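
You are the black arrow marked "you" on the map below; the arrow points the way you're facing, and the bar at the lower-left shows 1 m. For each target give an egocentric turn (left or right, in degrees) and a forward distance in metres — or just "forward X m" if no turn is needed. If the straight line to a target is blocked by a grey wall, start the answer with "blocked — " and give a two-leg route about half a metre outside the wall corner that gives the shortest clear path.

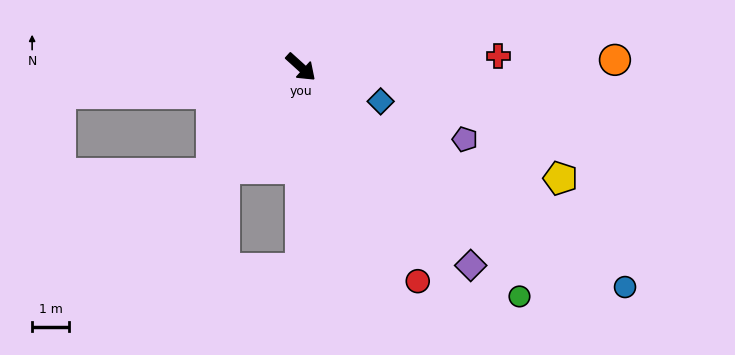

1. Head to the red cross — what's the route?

turn left 45°, forward 5.3 m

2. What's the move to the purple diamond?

turn right 7°, forward 7.1 m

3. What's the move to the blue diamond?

turn left 19°, forward 2.3 m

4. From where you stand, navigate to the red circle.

turn right 19°, forward 6.6 m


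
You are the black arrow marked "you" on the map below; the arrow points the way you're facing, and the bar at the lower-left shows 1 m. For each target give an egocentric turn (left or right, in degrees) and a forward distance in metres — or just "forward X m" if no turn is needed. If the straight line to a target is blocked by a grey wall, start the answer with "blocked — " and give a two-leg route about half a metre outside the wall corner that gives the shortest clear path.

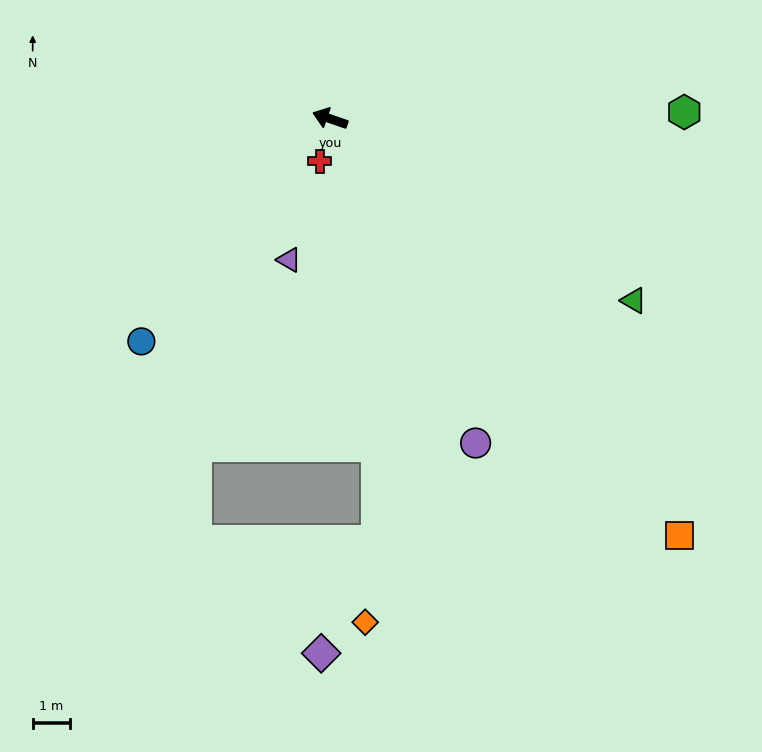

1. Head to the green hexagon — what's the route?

turn right 160°, forward 9.4 m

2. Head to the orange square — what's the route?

turn left 149°, forward 14.4 m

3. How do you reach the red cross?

turn left 95°, forward 1.2 m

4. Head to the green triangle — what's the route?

turn left 168°, forward 9.4 m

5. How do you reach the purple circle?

turn left 133°, forward 9.4 m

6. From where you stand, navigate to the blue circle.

turn left 69°, forward 7.8 m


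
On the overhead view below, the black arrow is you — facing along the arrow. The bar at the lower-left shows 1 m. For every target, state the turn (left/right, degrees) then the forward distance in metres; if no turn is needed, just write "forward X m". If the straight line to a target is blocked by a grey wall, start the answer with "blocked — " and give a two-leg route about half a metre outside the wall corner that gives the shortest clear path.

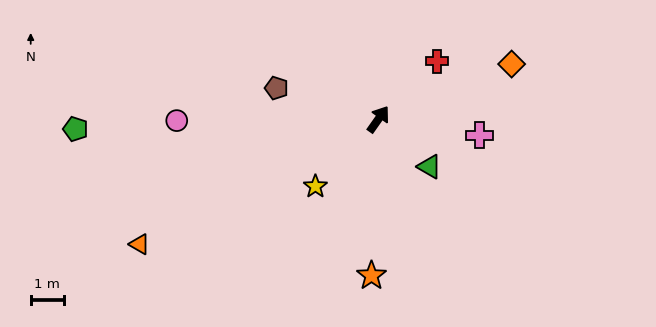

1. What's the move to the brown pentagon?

turn left 108°, forward 3.2 m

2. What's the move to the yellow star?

turn left 172°, forward 2.8 m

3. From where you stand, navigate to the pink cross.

turn right 64°, forward 3.1 m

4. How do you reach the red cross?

turn right 10°, forward 2.5 m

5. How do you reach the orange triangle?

turn left 153°, forward 8.1 m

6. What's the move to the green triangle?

turn right 98°, forward 2.1 m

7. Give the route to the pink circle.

turn left 126°, forward 6.0 m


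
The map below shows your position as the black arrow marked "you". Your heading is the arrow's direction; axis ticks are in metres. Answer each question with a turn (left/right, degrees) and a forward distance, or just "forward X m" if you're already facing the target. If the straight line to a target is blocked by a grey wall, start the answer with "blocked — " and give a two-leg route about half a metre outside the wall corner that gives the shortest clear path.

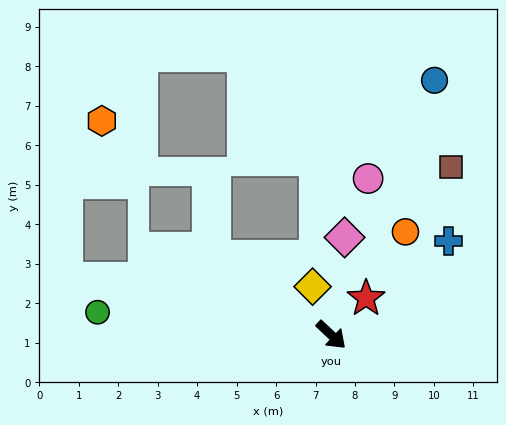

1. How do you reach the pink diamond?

turn left 125°, forward 2.5 m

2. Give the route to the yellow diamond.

turn left 154°, forward 1.3 m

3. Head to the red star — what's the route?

turn left 90°, forward 1.3 m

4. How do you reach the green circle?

turn right 142°, forward 6.0 m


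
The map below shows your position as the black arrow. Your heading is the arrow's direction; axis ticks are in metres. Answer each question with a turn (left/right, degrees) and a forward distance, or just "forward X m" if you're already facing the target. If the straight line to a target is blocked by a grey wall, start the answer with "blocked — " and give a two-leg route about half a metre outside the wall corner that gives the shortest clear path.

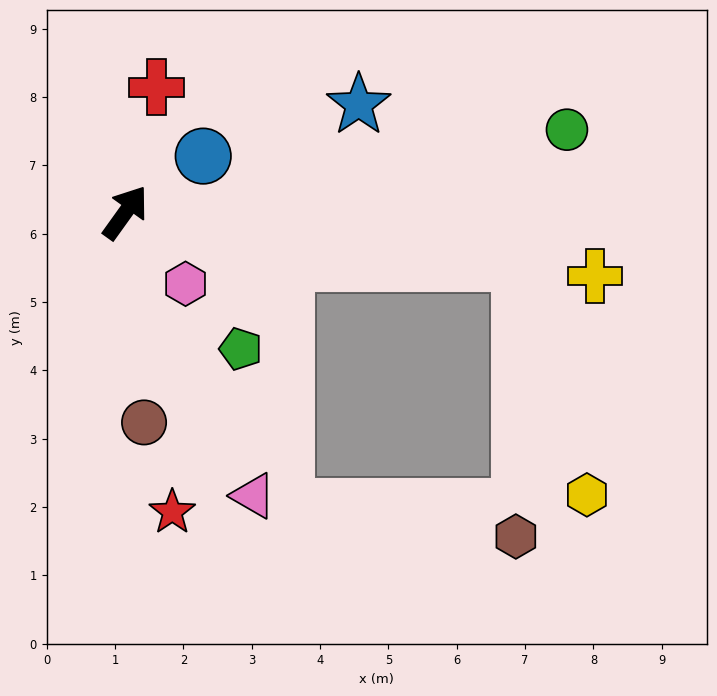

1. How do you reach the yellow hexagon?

blocked — turn right 61°, forward 5.8 m, then turn right 67°, forward 3.5 m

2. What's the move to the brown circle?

turn right 139°, forward 3.1 m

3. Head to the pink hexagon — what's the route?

turn right 104°, forward 1.4 m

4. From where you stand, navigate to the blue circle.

turn right 18°, forward 1.4 m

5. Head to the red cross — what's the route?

turn left 22°, forward 1.9 m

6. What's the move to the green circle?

turn right 44°, forward 6.6 m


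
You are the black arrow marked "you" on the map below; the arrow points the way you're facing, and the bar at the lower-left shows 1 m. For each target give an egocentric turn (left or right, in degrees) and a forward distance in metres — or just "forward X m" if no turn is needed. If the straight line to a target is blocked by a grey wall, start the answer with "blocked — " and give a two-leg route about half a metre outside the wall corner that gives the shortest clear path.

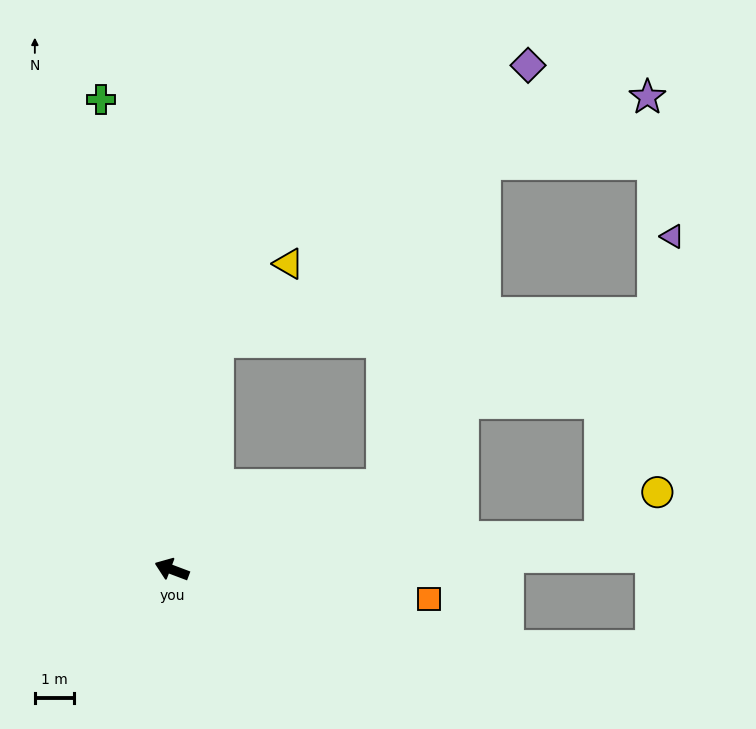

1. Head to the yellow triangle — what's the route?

blocked — turn right 81°, forward 5.9 m, then turn right 31°, forward 2.7 m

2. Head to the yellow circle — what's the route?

blocked — turn right 155°, forward 10.9 m, then turn left 35°, forward 1.8 m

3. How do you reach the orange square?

turn right 166°, forward 6.5 m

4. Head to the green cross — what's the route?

turn right 61°, forward 12.0 m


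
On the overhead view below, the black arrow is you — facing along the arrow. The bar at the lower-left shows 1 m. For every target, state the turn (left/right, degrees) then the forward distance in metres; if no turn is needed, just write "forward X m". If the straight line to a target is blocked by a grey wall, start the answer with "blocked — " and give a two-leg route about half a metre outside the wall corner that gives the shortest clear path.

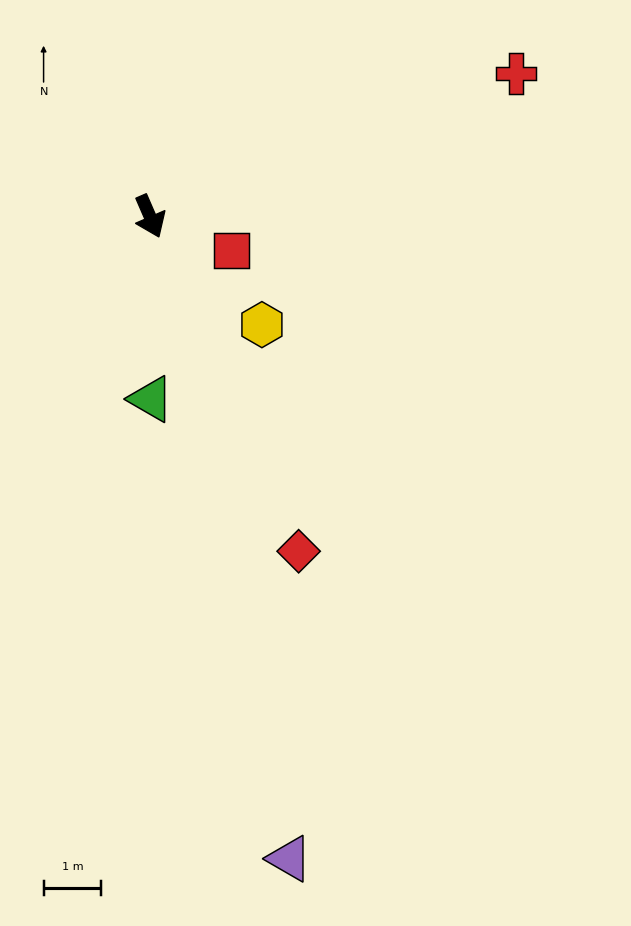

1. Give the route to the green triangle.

turn right 23°, forward 3.2 m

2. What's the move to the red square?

turn left 44°, forward 1.5 m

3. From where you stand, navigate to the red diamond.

forward 6.4 m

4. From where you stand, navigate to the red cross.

turn left 88°, forward 6.8 m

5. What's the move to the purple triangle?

turn right 11°, forward 11.4 m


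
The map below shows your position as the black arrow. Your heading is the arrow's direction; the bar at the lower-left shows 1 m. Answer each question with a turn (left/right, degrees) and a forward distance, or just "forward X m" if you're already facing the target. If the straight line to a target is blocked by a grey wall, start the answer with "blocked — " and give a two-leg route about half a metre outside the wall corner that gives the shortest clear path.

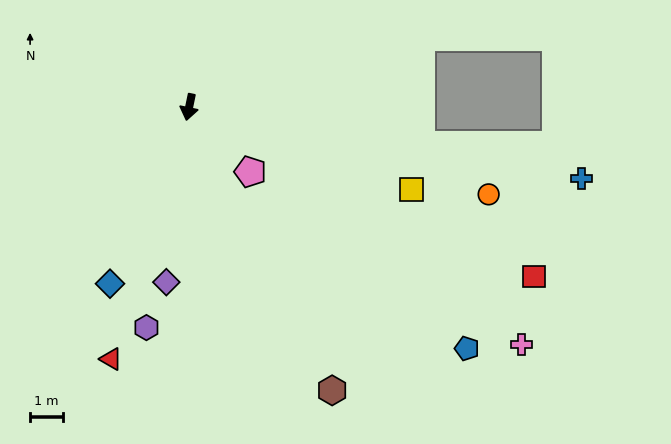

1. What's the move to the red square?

turn left 75°, forward 11.6 m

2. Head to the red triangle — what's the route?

turn right 6°, forward 7.9 m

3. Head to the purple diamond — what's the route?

turn left 4°, forward 5.3 m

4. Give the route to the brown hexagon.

turn left 38°, forward 9.5 m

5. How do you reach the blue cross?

turn left 91°, forward 12.0 m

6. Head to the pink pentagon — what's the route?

turn left 55°, forward 2.7 m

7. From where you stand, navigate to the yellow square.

turn left 81°, forward 7.1 m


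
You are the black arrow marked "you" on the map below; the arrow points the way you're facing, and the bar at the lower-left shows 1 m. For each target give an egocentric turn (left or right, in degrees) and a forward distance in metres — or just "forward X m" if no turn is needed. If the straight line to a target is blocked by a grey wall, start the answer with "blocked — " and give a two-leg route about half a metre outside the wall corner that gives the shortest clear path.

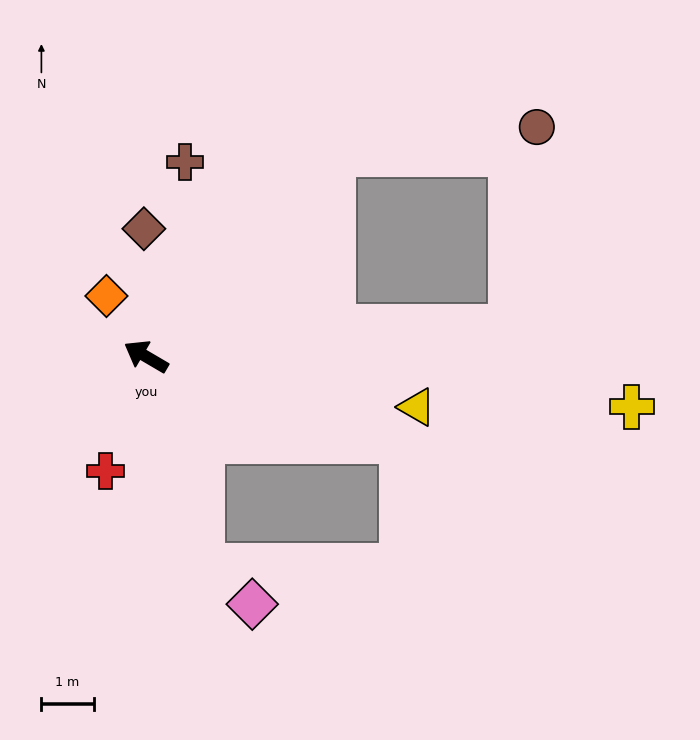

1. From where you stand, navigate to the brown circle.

blocked — turn right 102°, forward 5.3 m, then turn right 40°, forward 3.9 m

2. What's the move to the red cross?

turn left 101°, forward 2.3 m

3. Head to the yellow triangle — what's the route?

turn right 160°, forward 5.3 m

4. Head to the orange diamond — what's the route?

turn right 26°, forward 1.4 m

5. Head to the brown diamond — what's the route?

turn right 59°, forward 2.5 m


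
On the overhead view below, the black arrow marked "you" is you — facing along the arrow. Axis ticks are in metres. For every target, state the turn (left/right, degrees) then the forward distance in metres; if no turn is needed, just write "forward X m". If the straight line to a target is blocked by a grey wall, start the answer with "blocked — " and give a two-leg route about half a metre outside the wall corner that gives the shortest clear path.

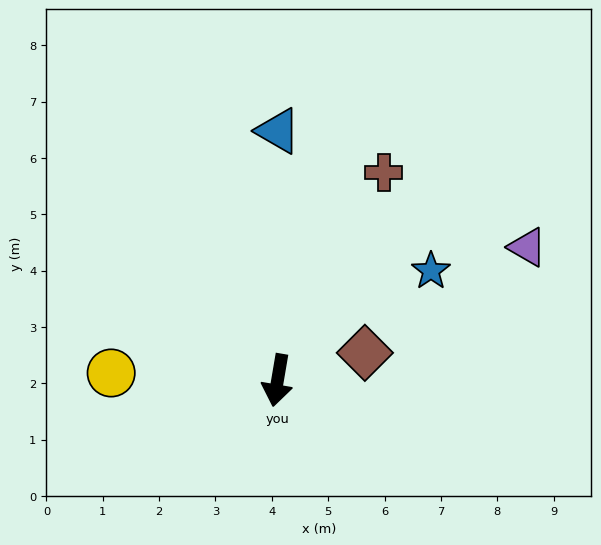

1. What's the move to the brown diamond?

turn left 117°, forward 1.6 m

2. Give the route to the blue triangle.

turn right 170°, forward 4.4 m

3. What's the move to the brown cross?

turn left 163°, forward 4.1 m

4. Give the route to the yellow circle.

turn right 83°, forward 3.0 m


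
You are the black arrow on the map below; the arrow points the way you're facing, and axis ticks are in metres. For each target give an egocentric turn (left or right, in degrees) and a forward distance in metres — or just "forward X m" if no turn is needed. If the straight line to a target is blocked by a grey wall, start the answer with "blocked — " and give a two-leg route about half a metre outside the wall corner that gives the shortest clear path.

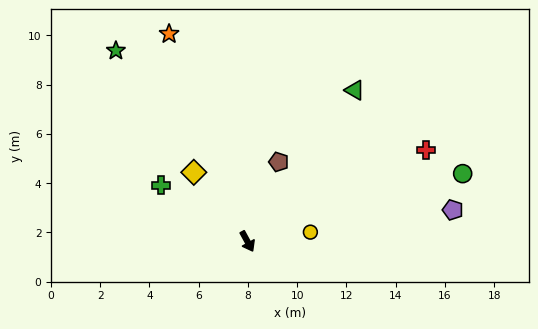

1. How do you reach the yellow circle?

turn left 70°, forward 2.6 m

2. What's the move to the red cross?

turn left 89°, forward 8.1 m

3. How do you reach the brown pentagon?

turn left 130°, forward 3.5 m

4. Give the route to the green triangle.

turn left 116°, forward 7.5 m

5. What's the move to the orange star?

turn left 172°, forward 9.0 m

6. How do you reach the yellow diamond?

turn right 171°, forward 3.5 m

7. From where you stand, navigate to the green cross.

turn right 151°, forward 4.2 m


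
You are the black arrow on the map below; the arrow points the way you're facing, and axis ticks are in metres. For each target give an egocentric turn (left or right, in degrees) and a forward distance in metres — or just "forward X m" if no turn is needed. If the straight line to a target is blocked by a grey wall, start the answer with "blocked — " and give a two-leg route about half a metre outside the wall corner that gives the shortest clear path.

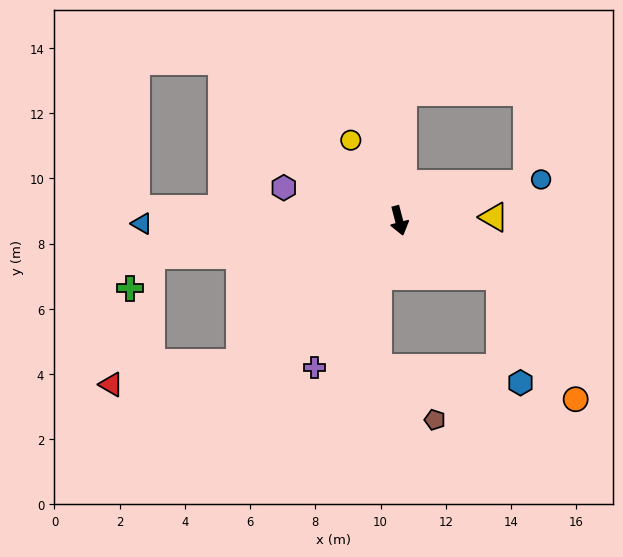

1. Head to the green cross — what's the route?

blocked — turn right 97°, forward 7.7 m, then turn left 50°, forward 1.2 m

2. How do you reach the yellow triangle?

turn left 77°, forward 2.9 m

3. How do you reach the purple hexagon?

turn right 121°, forward 3.7 m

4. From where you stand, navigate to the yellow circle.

turn right 164°, forward 2.9 m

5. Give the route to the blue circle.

turn left 92°, forward 4.5 m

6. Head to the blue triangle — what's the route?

turn right 104°, forward 7.9 m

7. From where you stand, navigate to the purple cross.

turn right 45°, forward 5.2 m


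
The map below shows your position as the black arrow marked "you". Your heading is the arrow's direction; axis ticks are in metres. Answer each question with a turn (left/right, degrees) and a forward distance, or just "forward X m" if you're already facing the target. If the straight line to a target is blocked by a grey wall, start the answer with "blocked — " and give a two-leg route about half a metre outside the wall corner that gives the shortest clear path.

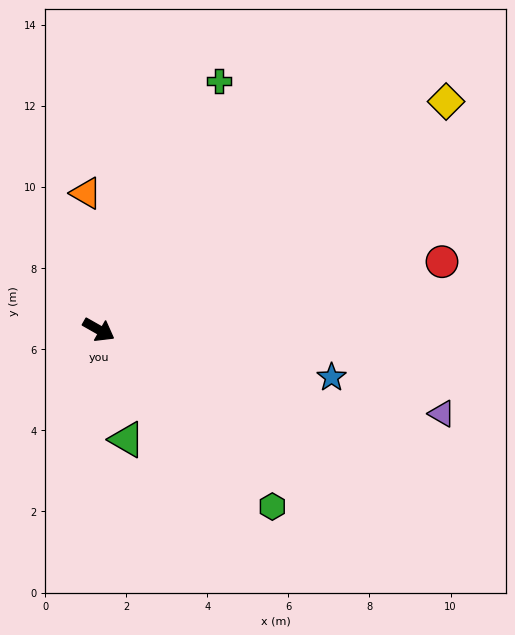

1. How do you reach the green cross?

turn left 94°, forward 6.8 m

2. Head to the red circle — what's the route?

turn left 41°, forward 8.6 m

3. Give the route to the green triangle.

turn right 46°, forward 2.8 m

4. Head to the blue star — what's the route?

turn left 18°, forward 5.9 m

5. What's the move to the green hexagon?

turn right 16°, forward 6.1 m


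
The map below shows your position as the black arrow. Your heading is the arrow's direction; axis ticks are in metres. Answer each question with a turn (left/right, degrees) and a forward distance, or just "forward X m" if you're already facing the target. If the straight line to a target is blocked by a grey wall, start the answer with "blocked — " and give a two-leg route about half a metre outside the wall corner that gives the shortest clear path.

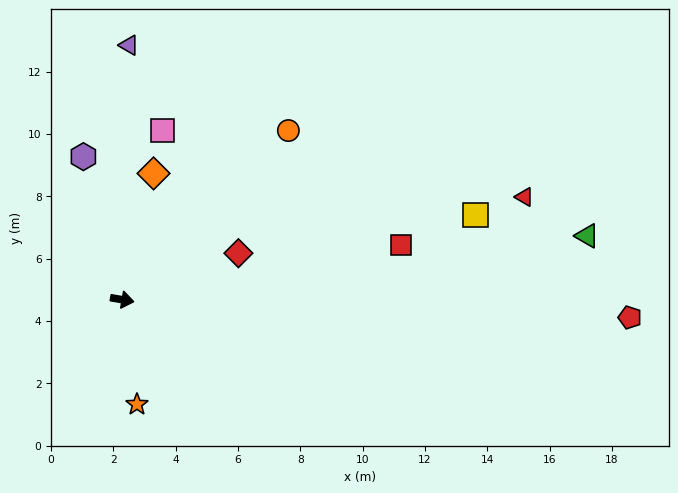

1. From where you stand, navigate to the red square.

turn left 21°, forward 9.1 m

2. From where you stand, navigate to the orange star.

turn right 72°, forward 3.4 m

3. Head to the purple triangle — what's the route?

turn left 98°, forward 8.2 m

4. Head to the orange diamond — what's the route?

turn left 86°, forward 4.2 m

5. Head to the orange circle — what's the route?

turn left 55°, forward 7.6 m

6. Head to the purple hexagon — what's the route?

turn left 115°, forward 4.8 m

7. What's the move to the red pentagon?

turn left 8°, forward 16.3 m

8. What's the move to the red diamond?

turn left 32°, forward 4.0 m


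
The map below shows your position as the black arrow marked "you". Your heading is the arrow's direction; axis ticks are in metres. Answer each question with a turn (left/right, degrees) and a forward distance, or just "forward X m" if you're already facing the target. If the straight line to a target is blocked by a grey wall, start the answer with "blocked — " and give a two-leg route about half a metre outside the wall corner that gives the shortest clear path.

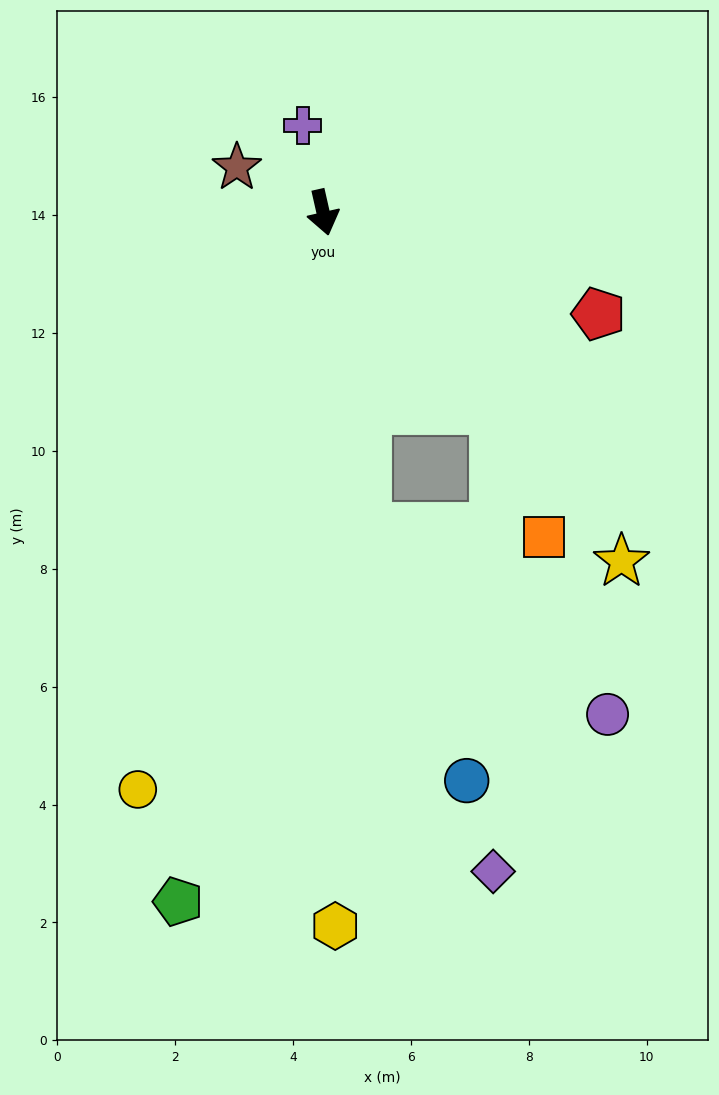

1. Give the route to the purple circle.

blocked — turn right 5°, forward 5.4 m, then turn left 44°, forward 5.2 m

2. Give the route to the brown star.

turn right 130°, forward 1.7 m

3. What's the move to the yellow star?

turn left 28°, forward 7.8 m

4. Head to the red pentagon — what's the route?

turn left 57°, forward 5.0 m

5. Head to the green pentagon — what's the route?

turn right 25°, forward 11.9 m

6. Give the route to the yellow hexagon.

turn right 12°, forward 12.1 m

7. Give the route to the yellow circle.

turn right 31°, forward 10.3 m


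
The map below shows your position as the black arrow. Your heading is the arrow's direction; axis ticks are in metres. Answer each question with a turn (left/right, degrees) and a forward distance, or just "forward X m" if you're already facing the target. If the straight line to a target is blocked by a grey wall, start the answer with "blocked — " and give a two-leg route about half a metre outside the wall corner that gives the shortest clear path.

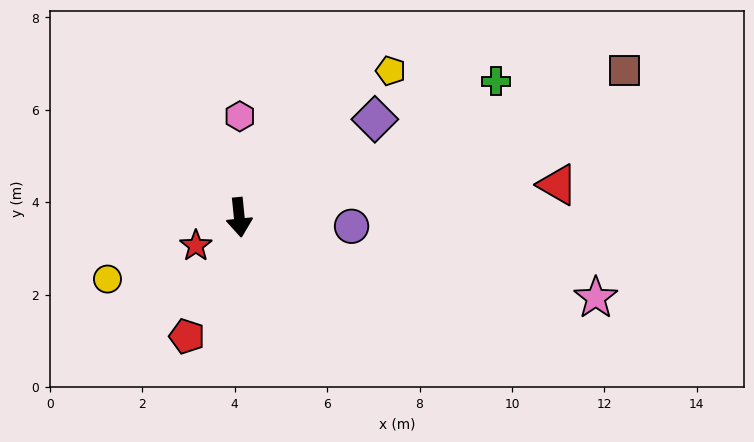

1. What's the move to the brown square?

turn left 105°, forward 8.9 m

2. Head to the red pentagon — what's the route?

turn right 29°, forward 2.8 m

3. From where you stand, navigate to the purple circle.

turn left 80°, forward 2.4 m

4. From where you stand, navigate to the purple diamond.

turn left 120°, forward 3.6 m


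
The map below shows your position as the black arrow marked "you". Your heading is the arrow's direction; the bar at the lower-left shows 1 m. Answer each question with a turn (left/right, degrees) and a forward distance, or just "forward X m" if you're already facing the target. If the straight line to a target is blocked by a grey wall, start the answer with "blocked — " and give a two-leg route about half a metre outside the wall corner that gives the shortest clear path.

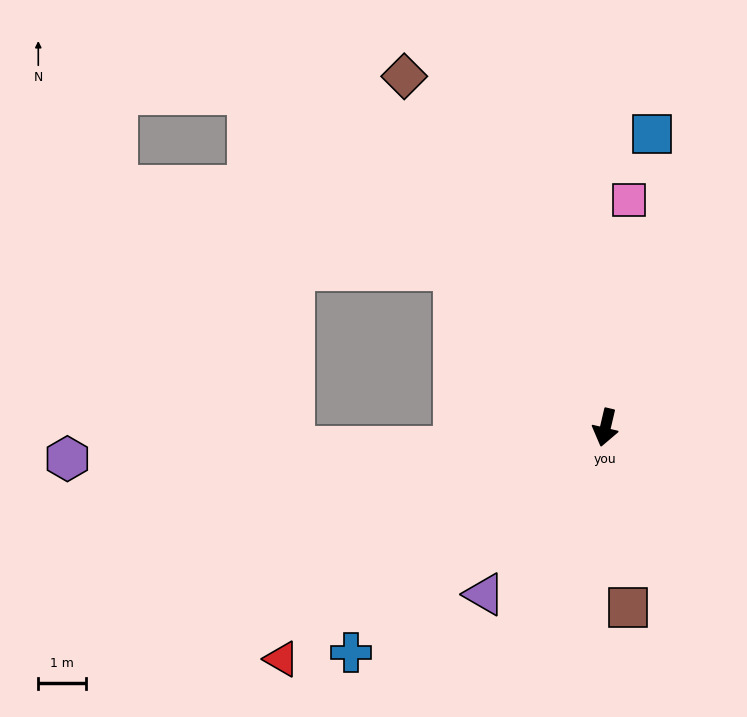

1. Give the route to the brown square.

turn left 20°, forward 3.8 m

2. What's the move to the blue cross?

turn right 35°, forward 7.2 m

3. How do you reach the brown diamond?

turn right 137°, forward 8.6 m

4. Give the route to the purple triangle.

turn right 23°, forward 4.4 m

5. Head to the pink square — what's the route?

turn right 173°, forward 4.8 m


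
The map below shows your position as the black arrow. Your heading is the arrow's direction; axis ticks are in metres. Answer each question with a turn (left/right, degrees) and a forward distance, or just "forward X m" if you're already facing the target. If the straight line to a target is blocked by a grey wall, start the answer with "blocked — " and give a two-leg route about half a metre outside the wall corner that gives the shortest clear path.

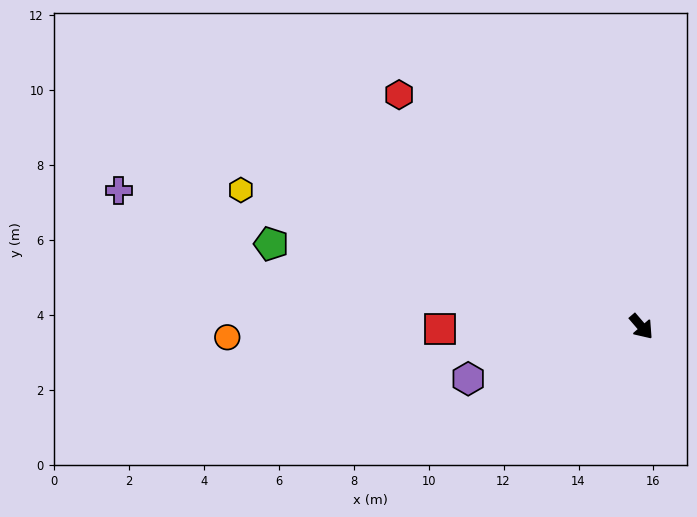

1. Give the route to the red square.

turn right 130°, forward 5.4 m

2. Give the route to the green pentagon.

turn right 143°, forward 10.1 m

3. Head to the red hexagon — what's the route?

turn right 174°, forward 9.0 m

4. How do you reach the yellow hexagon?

turn right 150°, forward 11.3 m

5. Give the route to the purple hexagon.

turn right 114°, forward 4.8 m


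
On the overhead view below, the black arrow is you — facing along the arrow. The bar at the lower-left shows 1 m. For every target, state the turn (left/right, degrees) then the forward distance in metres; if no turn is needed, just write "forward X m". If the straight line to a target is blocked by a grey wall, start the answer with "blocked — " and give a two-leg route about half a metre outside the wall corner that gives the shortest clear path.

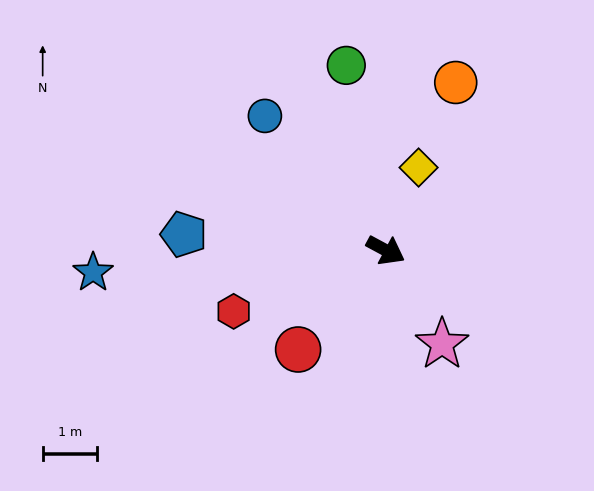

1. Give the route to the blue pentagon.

turn right 156°, forward 3.7 m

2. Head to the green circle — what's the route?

turn left 130°, forward 3.5 m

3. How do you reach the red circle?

turn right 103°, forward 2.4 m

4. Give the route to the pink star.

turn right 31°, forward 2.0 m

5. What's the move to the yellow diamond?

turn left 97°, forward 1.6 m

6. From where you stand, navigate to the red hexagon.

turn right 130°, forward 3.0 m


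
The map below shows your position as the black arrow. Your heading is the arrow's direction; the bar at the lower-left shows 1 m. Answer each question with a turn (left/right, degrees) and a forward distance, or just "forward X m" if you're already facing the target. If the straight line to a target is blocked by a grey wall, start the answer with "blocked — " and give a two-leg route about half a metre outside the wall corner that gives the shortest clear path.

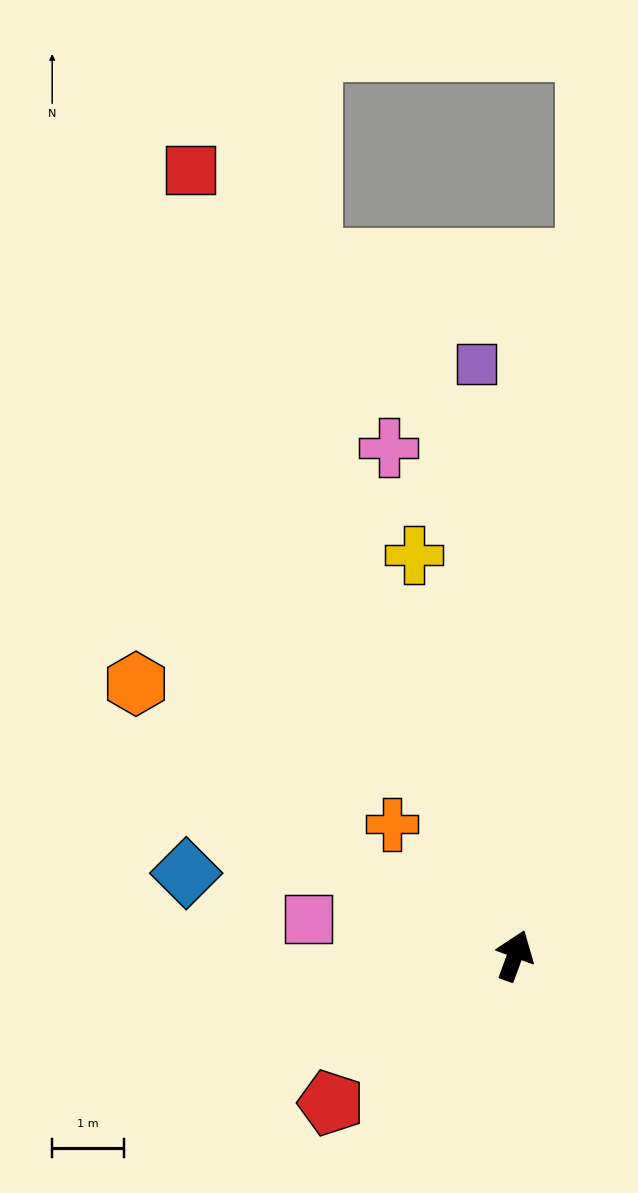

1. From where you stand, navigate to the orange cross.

turn left 63°, forward 2.5 m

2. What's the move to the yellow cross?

turn left 34°, forward 5.7 m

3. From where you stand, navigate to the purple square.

turn left 24°, forward 8.2 m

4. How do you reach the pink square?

turn left 100°, forward 2.9 m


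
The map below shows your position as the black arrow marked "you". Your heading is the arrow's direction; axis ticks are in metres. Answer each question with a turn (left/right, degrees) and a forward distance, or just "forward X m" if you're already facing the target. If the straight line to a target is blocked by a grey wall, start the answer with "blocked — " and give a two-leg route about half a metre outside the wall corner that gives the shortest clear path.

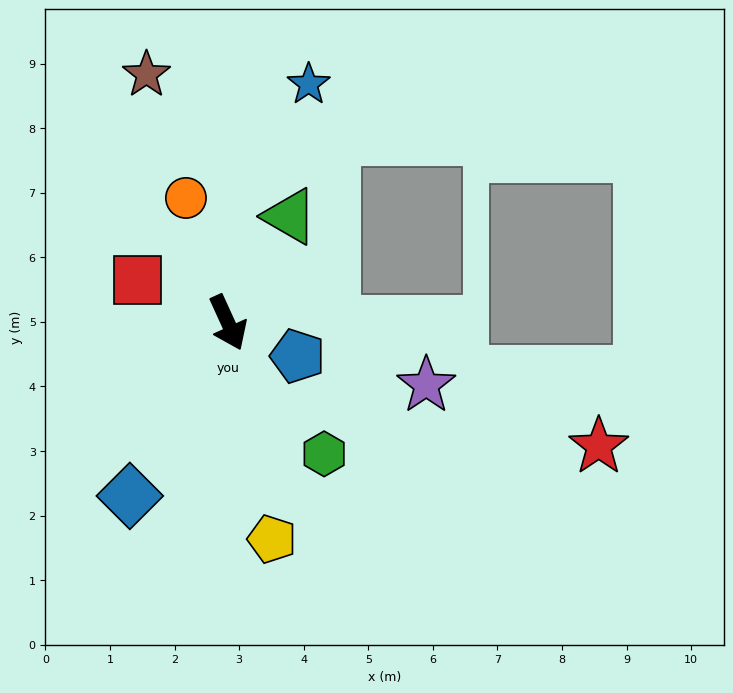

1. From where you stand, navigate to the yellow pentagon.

turn right 13°, forward 3.4 m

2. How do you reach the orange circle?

turn left 174°, forward 2.0 m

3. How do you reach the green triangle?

turn left 125°, forward 1.9 m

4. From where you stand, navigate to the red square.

turn right 140°, forward 1.5 m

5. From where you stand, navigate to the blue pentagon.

turn left 40°, forward 1.2 m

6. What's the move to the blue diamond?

turn right 54°, forward 3.1 m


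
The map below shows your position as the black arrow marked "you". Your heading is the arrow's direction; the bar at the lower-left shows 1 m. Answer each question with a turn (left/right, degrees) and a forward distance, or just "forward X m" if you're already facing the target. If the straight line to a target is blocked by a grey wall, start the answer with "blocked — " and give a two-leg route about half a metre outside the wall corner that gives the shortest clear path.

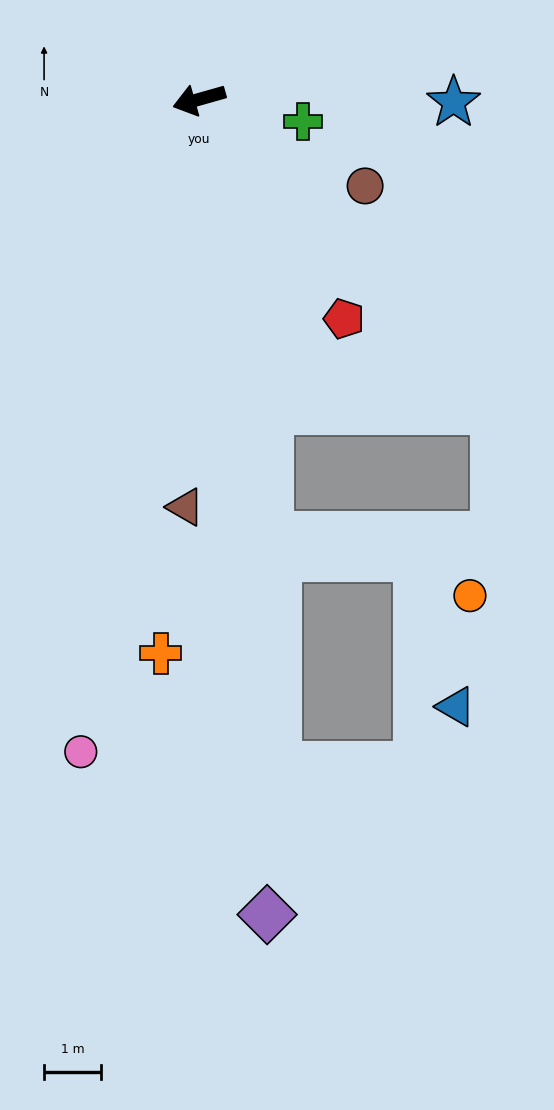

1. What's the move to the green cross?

turn left 152°, forward 1.9 m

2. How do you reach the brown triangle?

turn left 72°, forward 7.1 m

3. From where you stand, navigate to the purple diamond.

turn left 79°, forward 14.3 m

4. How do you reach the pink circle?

turn left 64°, forward 11.6 m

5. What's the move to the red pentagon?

turn left 108°, forward 4.6 m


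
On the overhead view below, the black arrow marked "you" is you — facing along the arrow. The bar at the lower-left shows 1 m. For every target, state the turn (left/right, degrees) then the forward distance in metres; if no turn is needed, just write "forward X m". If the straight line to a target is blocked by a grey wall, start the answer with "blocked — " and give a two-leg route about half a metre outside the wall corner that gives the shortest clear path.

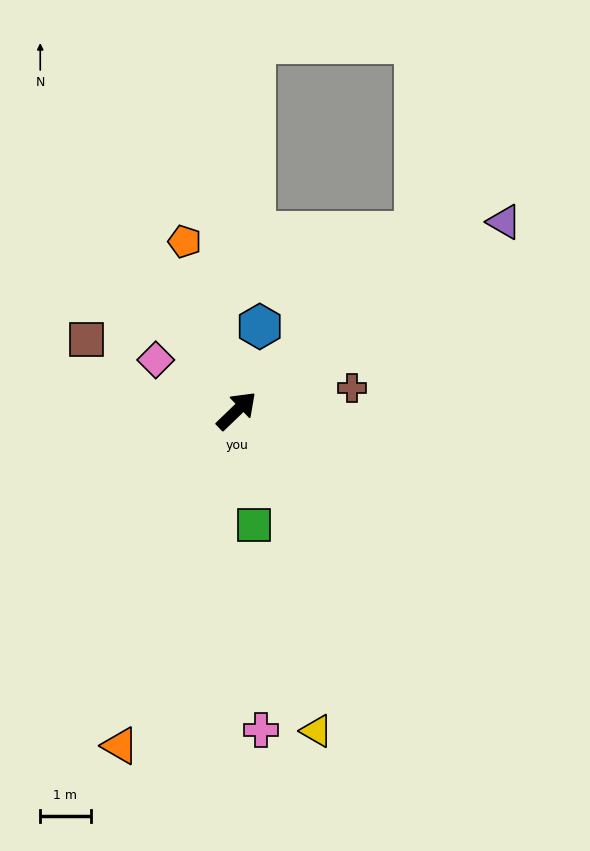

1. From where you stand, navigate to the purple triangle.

turn right 9°, forward 6.5 m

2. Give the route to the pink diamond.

turn left 104°, forward 1.9 m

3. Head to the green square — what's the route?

turn right 125°, forward 2.3 m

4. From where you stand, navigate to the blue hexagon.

turn left 31°, forward 1.7 m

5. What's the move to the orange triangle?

turn right 153°, forward 7.0 m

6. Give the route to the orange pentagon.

turn left 63°, forward 3.5 m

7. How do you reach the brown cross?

turn right 33°, forward 2.3 m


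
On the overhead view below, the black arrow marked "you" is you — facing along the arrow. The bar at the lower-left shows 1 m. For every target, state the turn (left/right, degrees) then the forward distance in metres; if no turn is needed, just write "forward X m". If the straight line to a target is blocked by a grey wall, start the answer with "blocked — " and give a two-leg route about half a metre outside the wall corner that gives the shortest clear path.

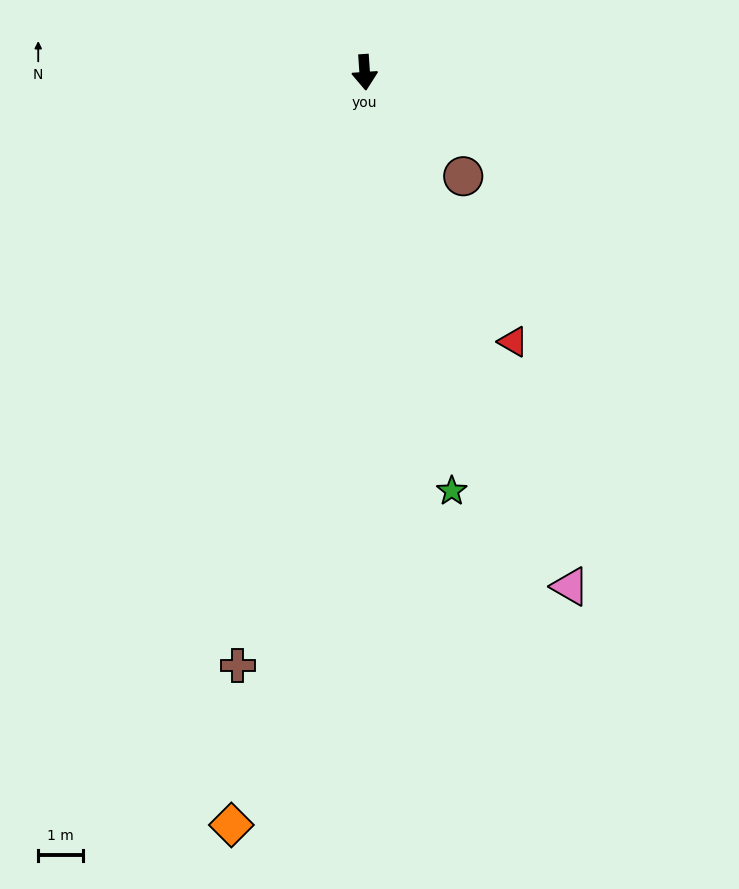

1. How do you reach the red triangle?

turn left 25°, forward 6.8 m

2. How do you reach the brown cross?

turn right 16°, forward 13.4 m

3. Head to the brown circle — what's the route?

turn left 40°, forward 3.2 m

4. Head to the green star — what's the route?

turn left 8°, forward 9.5 m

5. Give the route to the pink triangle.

turn left 18°, forward 12.3 m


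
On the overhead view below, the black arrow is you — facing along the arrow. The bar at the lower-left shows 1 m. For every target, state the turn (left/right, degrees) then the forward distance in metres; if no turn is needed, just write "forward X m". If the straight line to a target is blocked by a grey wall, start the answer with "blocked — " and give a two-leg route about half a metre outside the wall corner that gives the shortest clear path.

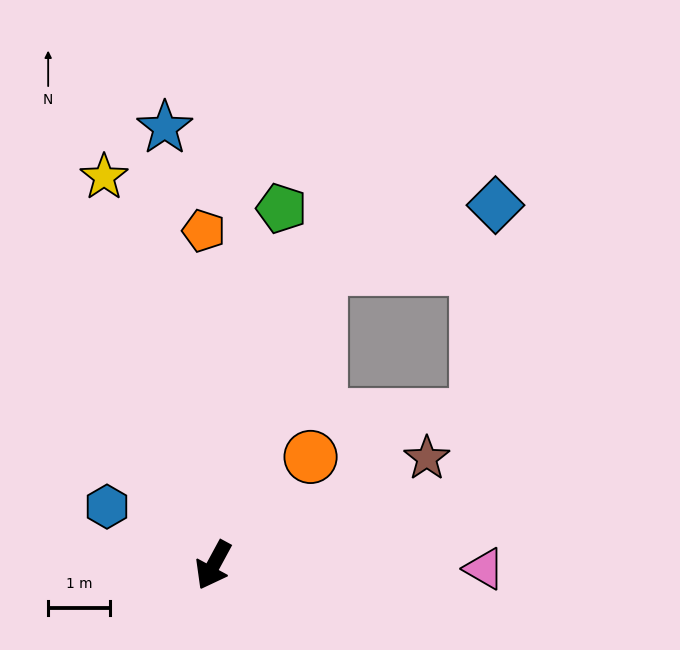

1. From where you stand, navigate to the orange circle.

turn left 167°, forward 2.3 m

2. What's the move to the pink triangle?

turn left 118°, forward 4.4 m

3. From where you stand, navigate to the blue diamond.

blocked — turn right 172°, forward 5.1 m, then turn right 49°, forward 3.0 m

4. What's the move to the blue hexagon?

turn right 90°, forward 2.0 m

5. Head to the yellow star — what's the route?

turn right 136°, forward 6.5 m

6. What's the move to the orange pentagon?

turn right 150°, forward 5.4 m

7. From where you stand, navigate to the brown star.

turn left 145°, forward 3.9 m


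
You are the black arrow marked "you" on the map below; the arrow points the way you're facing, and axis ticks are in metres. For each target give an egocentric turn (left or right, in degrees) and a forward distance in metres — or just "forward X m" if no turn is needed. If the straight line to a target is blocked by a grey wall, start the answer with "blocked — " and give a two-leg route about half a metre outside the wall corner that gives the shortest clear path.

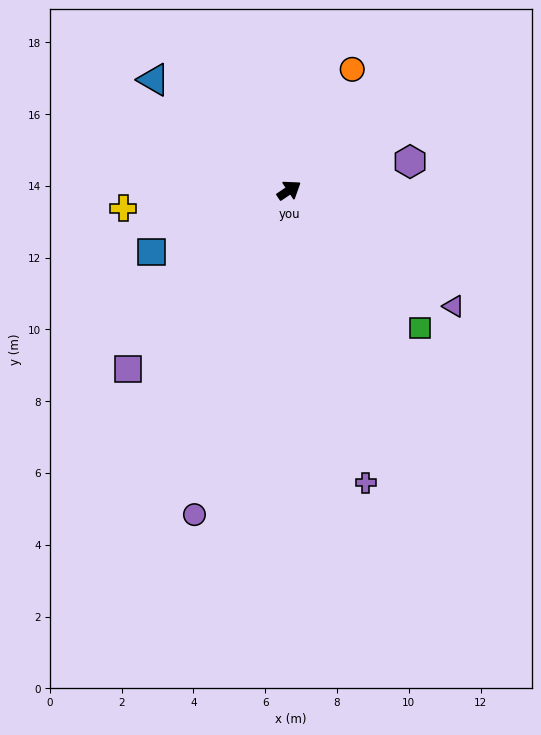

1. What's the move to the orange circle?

turn left 28°, forward 3.8 m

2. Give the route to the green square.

turn right 81°, forward 5.3 m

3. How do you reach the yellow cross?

turn left 152°, forward 4.6 m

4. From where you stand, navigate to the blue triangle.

turn left 107°, forward 4.9 m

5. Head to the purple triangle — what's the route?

turn right 69°, forward 5.6 m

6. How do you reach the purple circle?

turn right 140°, forward 9.4 m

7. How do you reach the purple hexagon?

turn right 21°, forward 3.5 m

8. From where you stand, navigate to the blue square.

turn left 170°, forward 4.2 m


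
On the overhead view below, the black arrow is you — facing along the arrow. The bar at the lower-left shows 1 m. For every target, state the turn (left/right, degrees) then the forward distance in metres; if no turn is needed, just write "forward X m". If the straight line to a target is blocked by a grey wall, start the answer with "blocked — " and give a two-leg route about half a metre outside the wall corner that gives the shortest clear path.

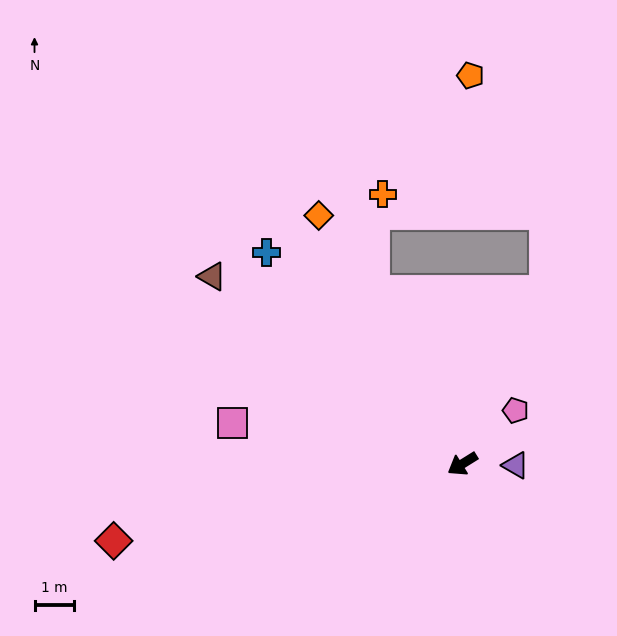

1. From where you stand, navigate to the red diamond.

turn right 19°, forward 9.1 m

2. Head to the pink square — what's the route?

turn right 42°, forward 6.0 m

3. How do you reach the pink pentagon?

turn right 167°, forward 1.9 m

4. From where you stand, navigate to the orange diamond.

turn right 92°, forward 7.3 m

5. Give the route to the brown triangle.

turn right 69°, forward 8.0 m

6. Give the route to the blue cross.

turn right 79°, forward 7.3 m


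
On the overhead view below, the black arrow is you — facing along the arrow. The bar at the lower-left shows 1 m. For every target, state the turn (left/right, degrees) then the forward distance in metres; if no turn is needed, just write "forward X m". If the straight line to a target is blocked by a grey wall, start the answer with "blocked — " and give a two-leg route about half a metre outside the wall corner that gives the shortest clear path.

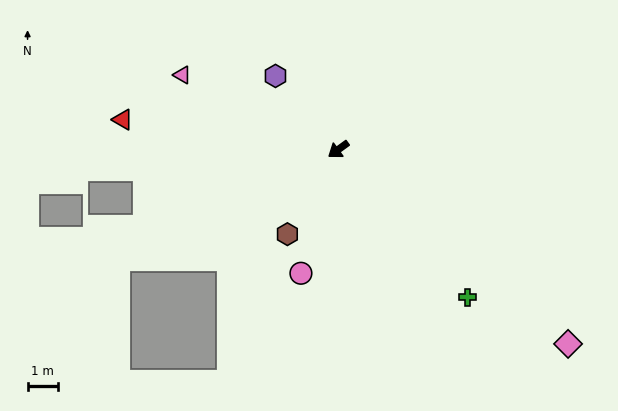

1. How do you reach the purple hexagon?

turn right 85°, forward 3.2 m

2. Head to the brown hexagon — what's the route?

turn left 23°, forward 3.3 m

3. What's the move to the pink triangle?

turn right 62°, forward 5.7 m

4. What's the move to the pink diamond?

turn left 104°, forward 10.0 m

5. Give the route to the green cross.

turn left 95°, forward 6.5 m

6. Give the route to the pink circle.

turn left 37°, forward 4.3 m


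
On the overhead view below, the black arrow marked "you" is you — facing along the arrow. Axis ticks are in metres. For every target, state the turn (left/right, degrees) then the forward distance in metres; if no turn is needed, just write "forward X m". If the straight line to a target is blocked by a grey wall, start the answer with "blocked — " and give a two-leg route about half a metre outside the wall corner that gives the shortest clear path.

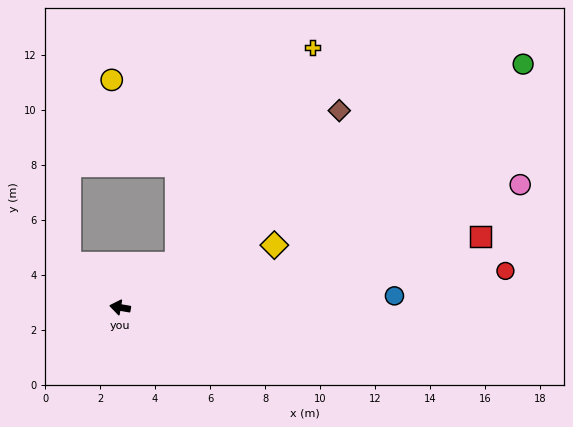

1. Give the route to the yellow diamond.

turn right 148°, forward 6.1 m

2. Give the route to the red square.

turn right 159°, forward 13.4 m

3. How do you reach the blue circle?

turn right 168°, forward 10.0 m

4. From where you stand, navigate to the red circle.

turn right 165°, forward 14.1 m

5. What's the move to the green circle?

turn right 139°, forward 17.1 m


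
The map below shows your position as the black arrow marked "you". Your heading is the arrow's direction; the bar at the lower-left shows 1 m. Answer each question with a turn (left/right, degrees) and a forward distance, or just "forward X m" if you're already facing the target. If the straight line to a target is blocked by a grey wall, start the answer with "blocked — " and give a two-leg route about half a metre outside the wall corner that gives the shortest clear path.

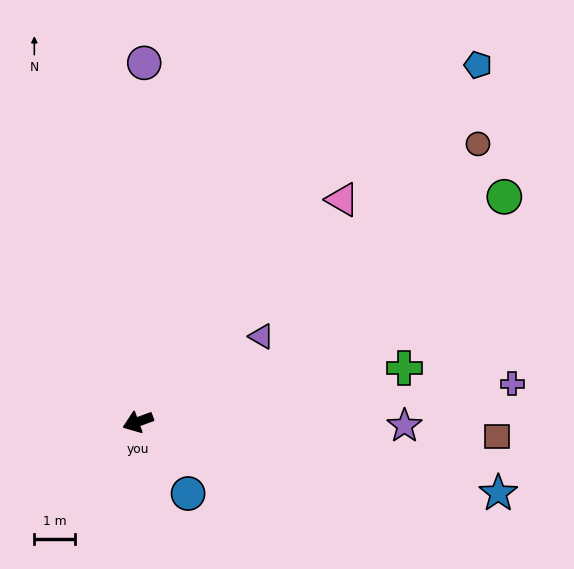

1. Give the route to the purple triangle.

turn right 166°, forward 3.7 m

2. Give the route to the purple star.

turn left 159°, forward 6.5 m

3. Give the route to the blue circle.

turn left 105°, forward 2.1 m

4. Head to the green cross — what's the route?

turn left 171°, forward 6.6 m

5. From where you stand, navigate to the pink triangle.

turn right 153°, forward 7.4 m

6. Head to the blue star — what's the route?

turn left 149°, forward 9.0 m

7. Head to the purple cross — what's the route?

turn left 166°, forward 9.2 m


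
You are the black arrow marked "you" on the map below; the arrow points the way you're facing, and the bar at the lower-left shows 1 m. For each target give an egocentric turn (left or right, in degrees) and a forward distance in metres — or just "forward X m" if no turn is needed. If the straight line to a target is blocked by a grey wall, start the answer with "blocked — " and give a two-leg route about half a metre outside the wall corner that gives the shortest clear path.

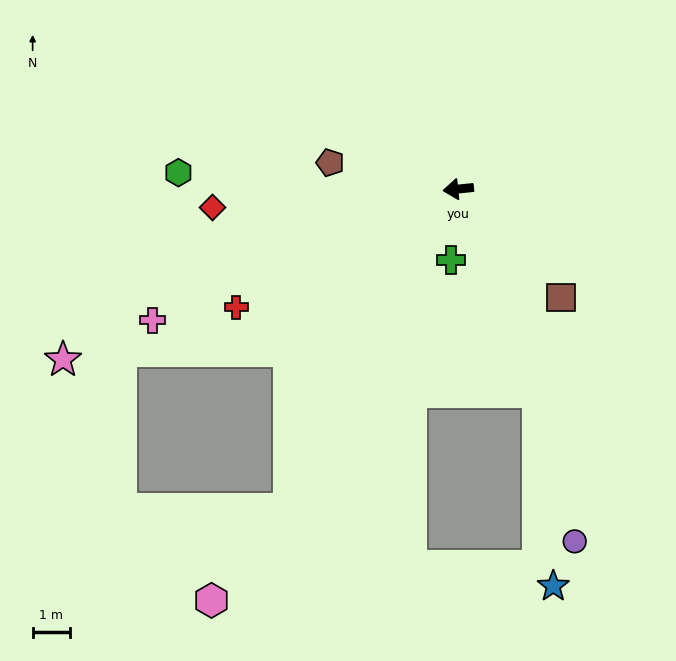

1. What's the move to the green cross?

turn left 78°, forward 1.9 m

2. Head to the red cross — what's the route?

turn left 22°, forward 6.7 m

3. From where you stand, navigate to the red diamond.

forward 6.5 m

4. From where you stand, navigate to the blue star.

blocked — turn left 106°, forward 5.8 m, then turn right 17°, forward 5.2 m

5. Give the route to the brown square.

turn left 128°, forward 4.0 m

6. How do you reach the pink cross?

turn left 17°, forward 8.8 m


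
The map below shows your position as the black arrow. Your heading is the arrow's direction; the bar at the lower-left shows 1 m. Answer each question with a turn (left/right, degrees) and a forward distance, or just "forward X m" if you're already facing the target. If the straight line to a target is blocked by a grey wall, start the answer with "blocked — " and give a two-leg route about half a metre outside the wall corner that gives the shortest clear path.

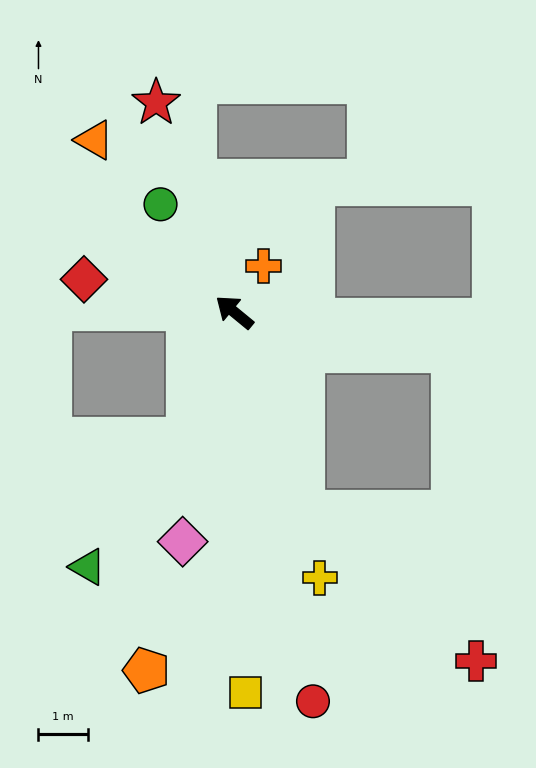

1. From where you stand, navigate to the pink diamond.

turn left 117°, forward 4.8 m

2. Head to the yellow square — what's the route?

turn left 131°, forward 7.8 m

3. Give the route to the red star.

turn right 30°, forward 4.6 m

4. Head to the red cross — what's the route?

blocked — turn left 149°, forward 4.3 m, then turn left 29°, forward 4.7 m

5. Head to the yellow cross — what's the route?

turn left 147°, forward 5.7 m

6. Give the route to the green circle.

turn right 16°, forward 2.7 m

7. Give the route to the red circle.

turn left 141°, forward 8.1 m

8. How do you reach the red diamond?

turn left 27°, forward 3.1 m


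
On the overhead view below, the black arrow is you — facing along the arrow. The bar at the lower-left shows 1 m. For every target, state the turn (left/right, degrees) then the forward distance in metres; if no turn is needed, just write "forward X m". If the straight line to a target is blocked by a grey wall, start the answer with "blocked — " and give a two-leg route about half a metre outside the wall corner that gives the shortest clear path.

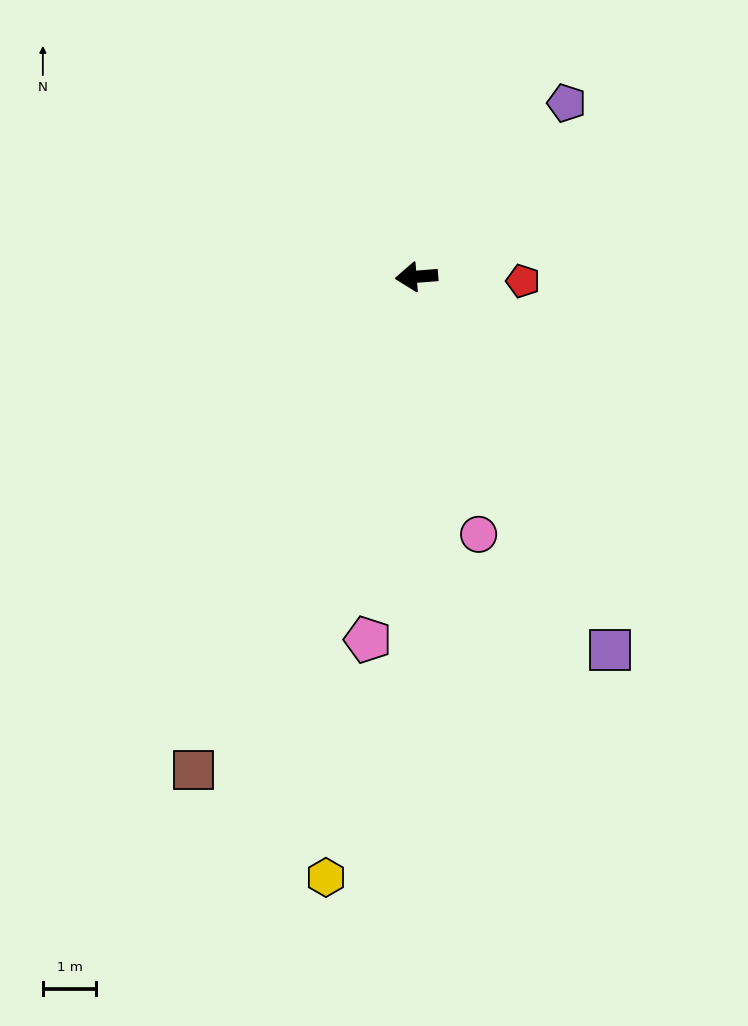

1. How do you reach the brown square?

turn left 61°, forward 10.1 m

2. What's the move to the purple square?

turn left 113°, forward 7.8 m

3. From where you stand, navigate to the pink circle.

turn left 99°, forward 4.9 m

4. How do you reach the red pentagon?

turn left 173°, forward 2.0 m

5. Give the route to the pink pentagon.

turn left 78°, forward 6.8 m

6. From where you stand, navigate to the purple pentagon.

turn right 135°, forward 4.3 m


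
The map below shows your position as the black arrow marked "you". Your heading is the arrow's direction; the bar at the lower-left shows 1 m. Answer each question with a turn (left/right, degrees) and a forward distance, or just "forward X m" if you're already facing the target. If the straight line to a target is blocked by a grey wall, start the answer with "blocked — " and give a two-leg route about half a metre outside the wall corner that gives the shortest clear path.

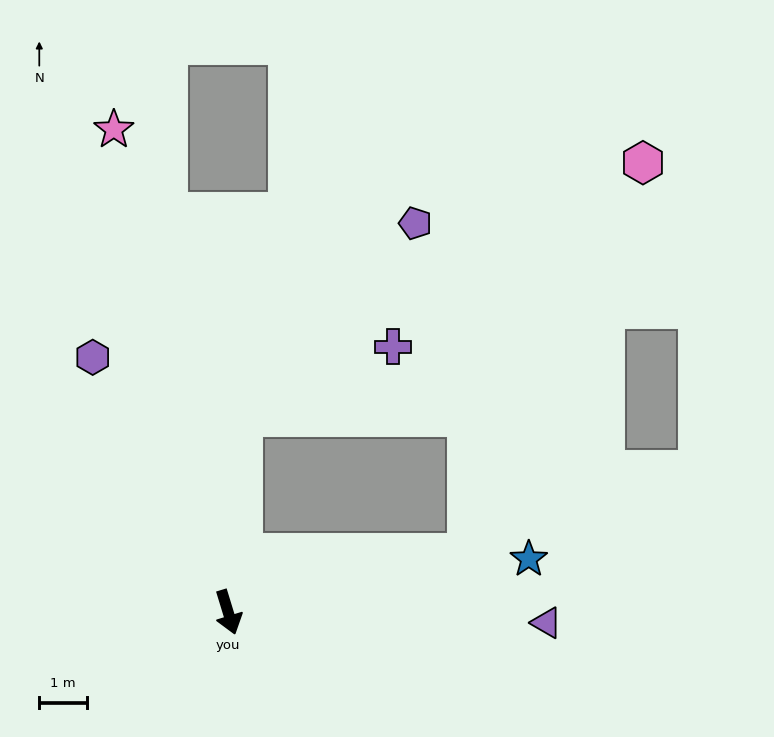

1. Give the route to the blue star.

turn left 83°, forward 6.4 m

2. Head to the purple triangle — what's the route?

turn left 71°, forward 6.7 m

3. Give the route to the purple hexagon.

turn right 169°, forward 6.0 m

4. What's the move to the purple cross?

blocked — turn left 159°, forward 4.1 m, then turn right 61°, forward 3.5 m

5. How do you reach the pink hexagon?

blocked — turn left 87°, forward 5.1 m, then turn left 52°, forward 9.0 m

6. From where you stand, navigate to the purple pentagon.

blocked — turn left 159°, forward 4.1 m, then turn right 38°, forward 5.4 m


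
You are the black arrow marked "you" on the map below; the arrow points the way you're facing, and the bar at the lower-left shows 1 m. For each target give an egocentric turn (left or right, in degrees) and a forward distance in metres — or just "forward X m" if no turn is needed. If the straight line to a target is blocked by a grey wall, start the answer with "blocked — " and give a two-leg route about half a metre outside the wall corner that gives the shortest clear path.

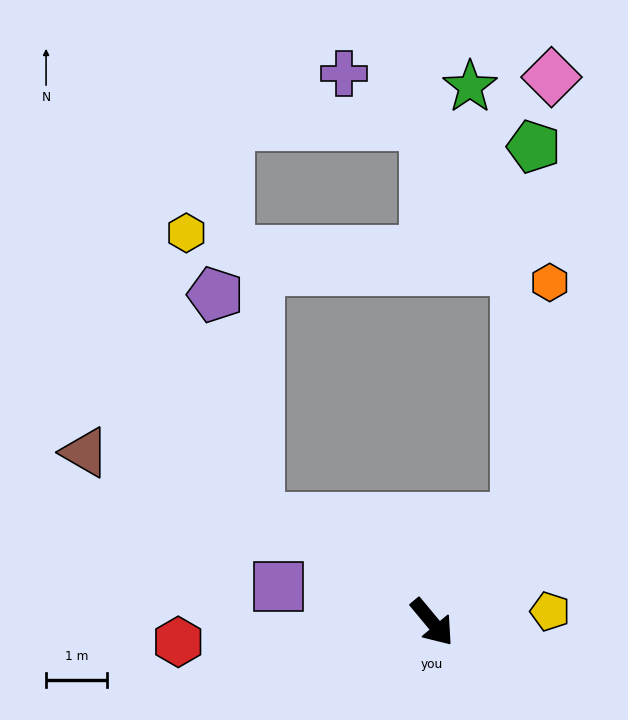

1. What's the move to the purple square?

turn right 143°, forward 2.6 m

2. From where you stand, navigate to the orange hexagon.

blocked — turn left 101°, forward 2.2 m, then turn left 31°, forward 3.9 m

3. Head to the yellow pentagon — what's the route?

turn left 55°, forward 2.0 m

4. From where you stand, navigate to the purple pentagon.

blocked — turn right 161°, forward 3.3 m, then turn right 48°, forward 3.7 m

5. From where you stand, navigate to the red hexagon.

turn right 125°, forward 4.2 m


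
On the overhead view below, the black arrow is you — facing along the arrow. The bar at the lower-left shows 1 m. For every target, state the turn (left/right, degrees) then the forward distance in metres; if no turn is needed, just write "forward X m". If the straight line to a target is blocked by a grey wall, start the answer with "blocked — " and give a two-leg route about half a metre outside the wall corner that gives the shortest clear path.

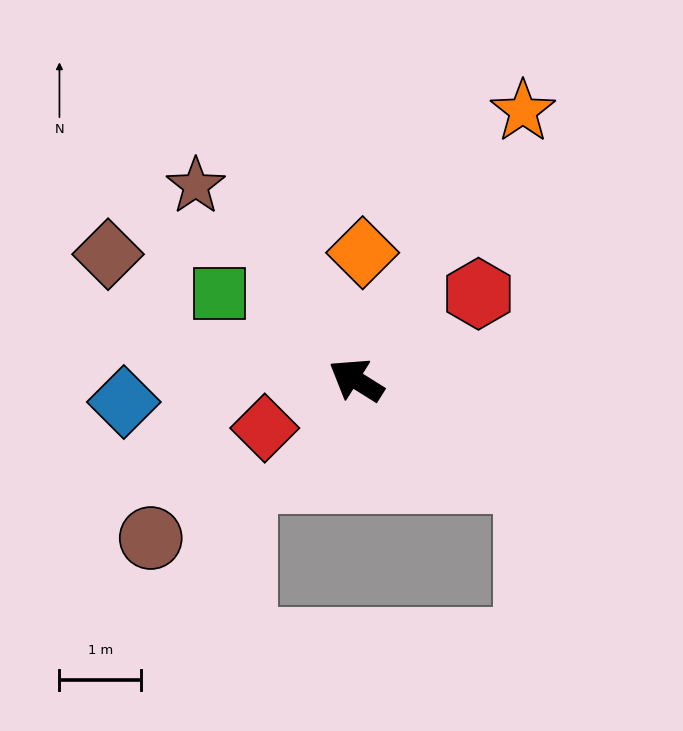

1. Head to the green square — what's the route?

forward 2.0 m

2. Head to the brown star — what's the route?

turn right 18°, forward 3.1 m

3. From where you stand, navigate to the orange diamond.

turn right 61°, forward 1.6 m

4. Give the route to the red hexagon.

turn right 113°, forward 1.8 m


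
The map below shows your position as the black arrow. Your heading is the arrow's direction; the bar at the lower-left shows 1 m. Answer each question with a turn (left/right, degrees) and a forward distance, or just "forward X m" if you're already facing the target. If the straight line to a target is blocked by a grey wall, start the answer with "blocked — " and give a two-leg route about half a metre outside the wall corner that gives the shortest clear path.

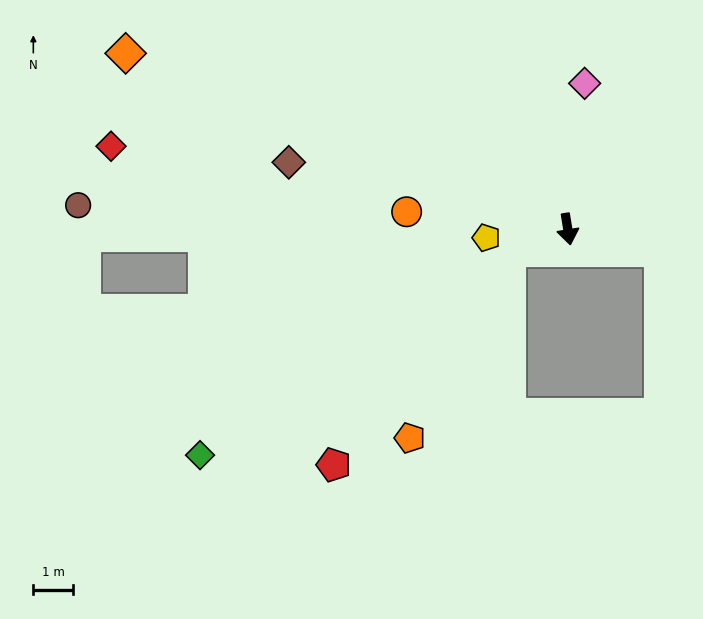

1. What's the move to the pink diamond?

turn left 164°, forward 3.7 m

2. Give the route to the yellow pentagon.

turn right 93°, forward 2.1 m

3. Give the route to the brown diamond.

turn right 113°, forward 7.2 m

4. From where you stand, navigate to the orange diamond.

turn right 121°, forward 12.0 m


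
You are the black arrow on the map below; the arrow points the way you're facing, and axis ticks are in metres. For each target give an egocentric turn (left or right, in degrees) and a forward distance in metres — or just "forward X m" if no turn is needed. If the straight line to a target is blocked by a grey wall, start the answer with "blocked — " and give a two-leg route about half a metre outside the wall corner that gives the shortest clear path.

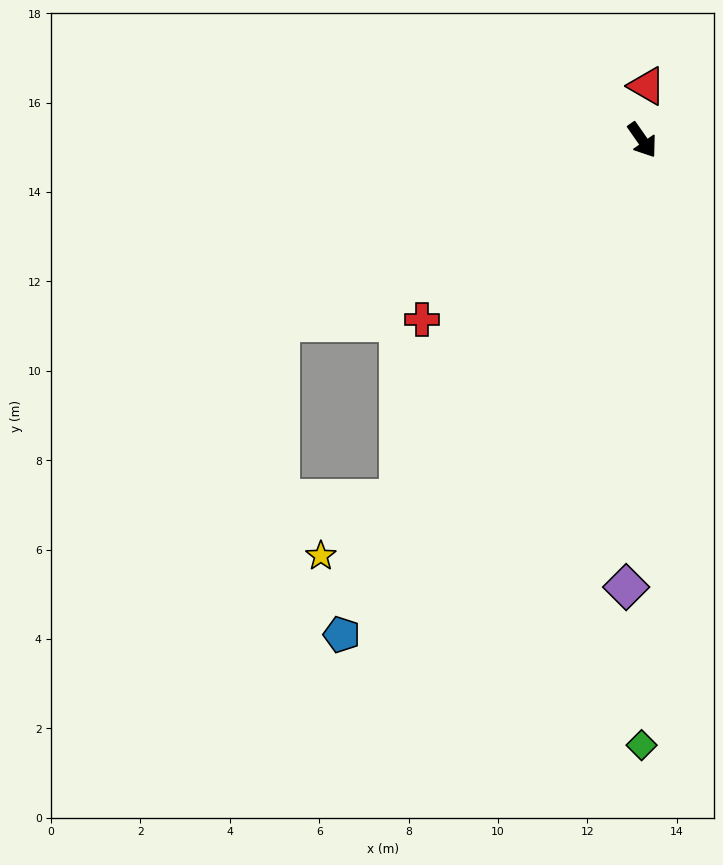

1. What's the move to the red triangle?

turn left 140°, forward 1.2 m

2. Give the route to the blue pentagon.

turn right 66°, forward 13.0 m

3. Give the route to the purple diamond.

turn right 37°, forward 10.0 m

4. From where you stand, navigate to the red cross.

turn right 86°, forward 6.4 m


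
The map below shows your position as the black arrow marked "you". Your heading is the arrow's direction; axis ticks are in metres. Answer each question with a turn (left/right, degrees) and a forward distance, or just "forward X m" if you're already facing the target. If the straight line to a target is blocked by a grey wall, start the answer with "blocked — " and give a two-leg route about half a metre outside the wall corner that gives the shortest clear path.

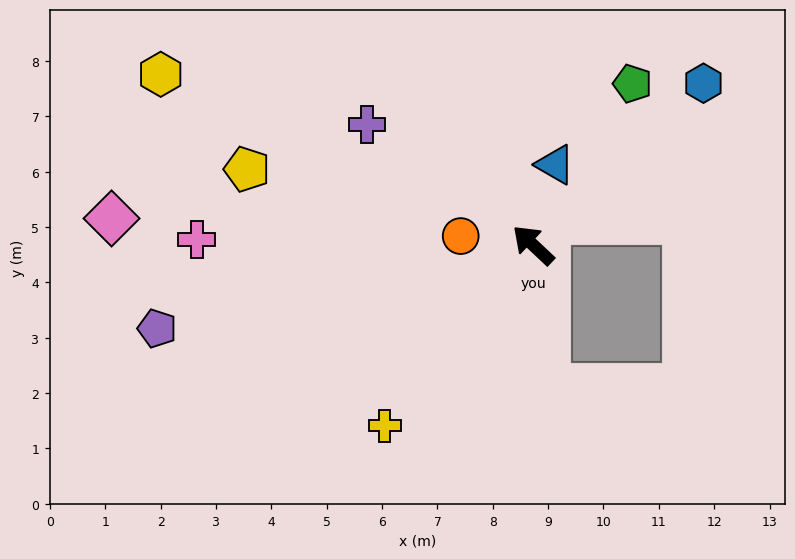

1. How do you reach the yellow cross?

turn left 94°, forward 4.2 m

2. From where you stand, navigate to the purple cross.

turn left 7°, forward 3.7 m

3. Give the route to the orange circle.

turn left 36°, forward 1.3 m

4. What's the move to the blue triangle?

turn right 62°, forward 1.5 m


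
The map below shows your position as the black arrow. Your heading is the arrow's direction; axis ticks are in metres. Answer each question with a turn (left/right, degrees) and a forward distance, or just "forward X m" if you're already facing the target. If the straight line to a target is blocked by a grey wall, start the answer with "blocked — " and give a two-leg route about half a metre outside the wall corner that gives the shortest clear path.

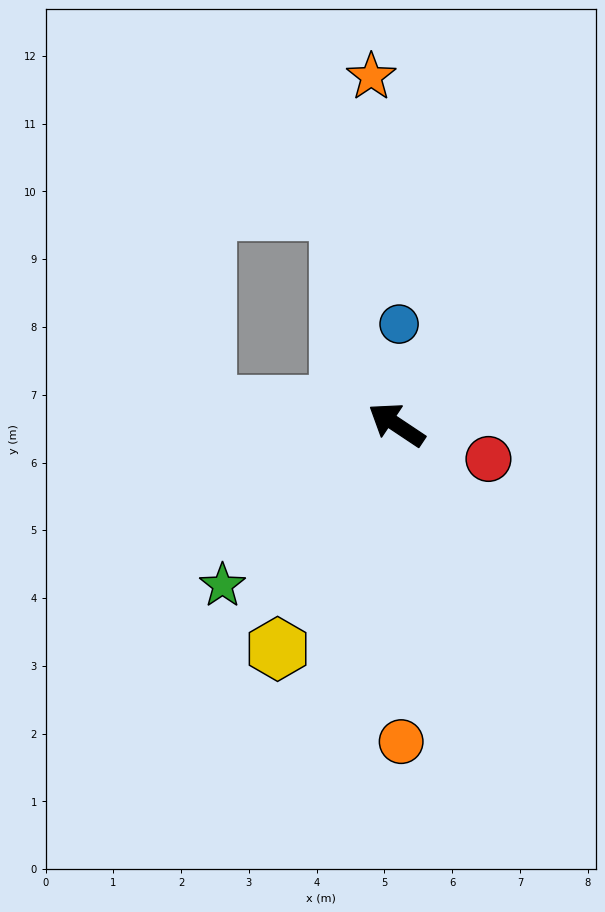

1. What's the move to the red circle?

turn right 167°, forward 1.4 m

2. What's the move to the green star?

turn left 76°, forward 3.5 m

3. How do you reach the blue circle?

turn right 58°, forward 1.5 m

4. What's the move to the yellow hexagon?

turn left 96°, forward 3.7 m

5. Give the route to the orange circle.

turn left 125°, forward 4.7 m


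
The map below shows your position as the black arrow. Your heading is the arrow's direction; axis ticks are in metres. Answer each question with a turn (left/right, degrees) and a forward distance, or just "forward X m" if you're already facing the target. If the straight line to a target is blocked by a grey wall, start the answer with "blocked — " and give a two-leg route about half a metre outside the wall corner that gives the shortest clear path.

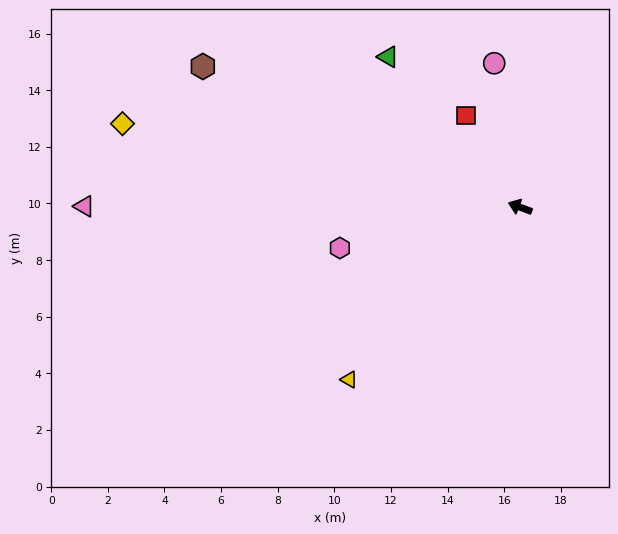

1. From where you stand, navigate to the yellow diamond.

turn left 9°, forward 14.4 m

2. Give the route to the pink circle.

turn right 59°, forward 5.2 m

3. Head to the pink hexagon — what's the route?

turn left 33°, forward 6.5 m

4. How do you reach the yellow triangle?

turn left 66°, forward 8.6 m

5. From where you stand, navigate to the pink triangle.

turn left 20°, forward 15.4 m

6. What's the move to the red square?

turn right 39°, forward 3.8 m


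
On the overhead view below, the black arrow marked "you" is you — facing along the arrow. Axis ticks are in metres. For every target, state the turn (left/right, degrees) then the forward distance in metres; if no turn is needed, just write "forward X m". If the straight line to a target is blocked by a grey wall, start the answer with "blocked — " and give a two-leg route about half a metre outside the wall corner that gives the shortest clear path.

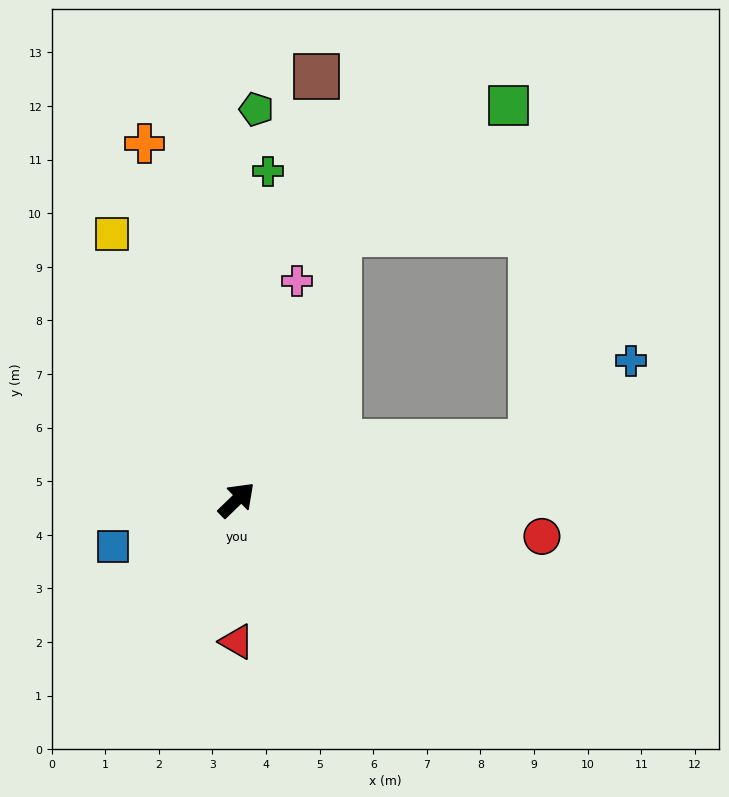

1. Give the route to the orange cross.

turn left 60°, forward 6.9 m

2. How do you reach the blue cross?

blocked — turn right 33°, forward 5.6 m, then turn left 28°, forward 2.4 m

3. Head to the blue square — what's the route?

turn left 156°, forward 2.5 m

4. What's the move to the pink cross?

turn left 30°, forward 4.2 m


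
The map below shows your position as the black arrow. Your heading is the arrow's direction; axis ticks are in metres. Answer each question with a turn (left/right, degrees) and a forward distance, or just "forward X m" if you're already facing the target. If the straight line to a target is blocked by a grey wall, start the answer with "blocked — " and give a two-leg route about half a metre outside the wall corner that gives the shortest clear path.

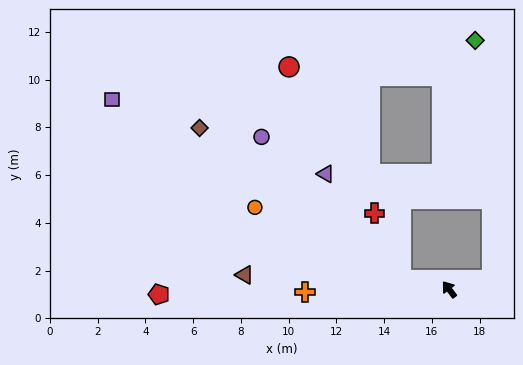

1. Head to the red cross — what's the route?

blocked — turn left 42°, forward 2.1 m, then turn right 58°, forward 3.0 m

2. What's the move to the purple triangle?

blocked — turn left 42°, forward 2.1 m, then turn right 44°, forward 5.4 m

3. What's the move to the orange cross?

turn left 54°, forward 6.0 m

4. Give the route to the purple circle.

blocked — turn left 42°, forward 2.1 m, then turn right 35°, forward 8.4 m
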